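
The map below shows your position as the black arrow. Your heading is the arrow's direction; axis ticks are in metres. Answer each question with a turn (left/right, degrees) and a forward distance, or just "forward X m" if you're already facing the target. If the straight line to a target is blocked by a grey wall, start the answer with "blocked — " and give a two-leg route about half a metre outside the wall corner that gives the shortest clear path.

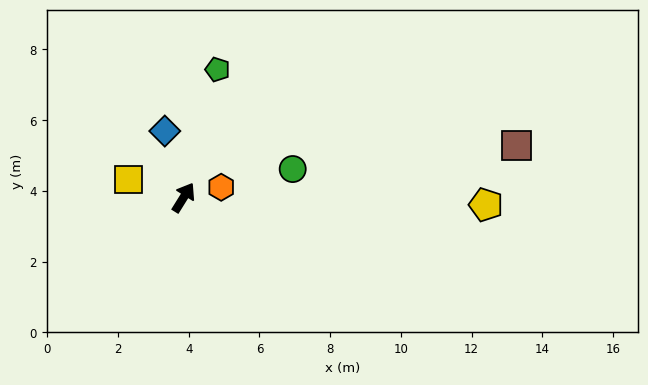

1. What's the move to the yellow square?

turn left 104°, forward 1.6 m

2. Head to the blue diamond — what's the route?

turn left 48°, forward 2.0 m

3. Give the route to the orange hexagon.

turn right 43°, forward 1.1 m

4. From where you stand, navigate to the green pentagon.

turn left 17°, forward 3.7 m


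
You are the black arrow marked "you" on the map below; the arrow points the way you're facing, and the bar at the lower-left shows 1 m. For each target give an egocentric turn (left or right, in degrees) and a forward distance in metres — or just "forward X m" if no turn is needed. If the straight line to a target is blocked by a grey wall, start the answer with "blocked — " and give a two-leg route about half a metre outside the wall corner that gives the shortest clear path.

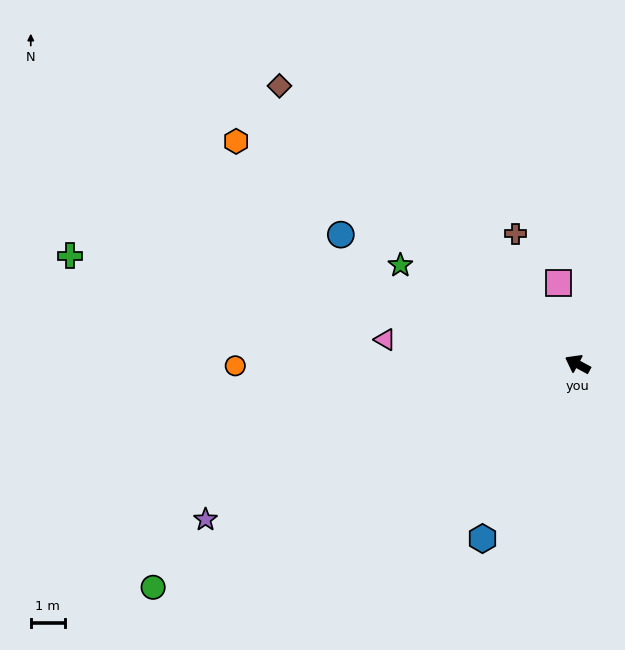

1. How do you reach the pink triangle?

turn left 21°, forward 5.7 m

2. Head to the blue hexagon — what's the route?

turn left 90°, forward 5.8 m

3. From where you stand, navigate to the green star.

forward 6.0 m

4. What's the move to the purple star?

turn left 51°, forward 11.8 m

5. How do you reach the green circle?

turn left 56°, forward 14.1 m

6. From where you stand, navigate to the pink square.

turn right 48°, forward 2.5 m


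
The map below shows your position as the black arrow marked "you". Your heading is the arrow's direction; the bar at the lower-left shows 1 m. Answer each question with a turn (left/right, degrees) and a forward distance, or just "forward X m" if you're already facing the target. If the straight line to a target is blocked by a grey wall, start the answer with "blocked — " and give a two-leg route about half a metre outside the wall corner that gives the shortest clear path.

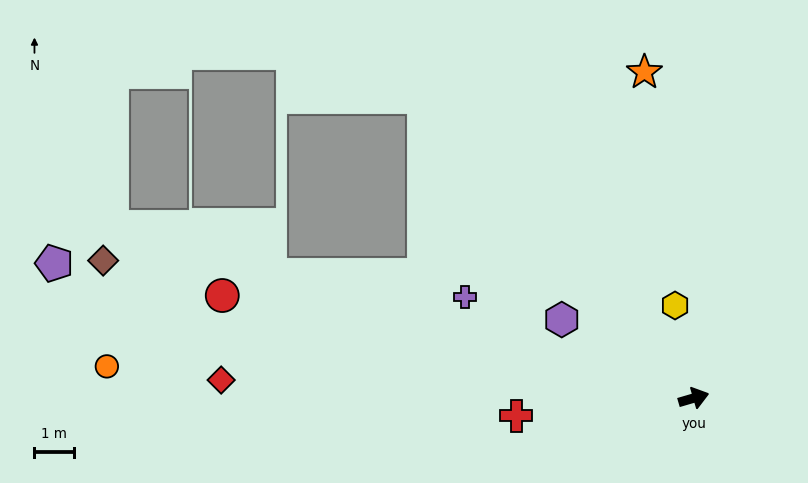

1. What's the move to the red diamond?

turn left 162°, forward 12.0 m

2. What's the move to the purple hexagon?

turn left 133°, forward 3.9 m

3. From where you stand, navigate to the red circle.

turn left 151°, forward 12.2 m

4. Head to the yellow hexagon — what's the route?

turn left 85°, forward 2.4 m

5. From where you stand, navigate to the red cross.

turn left 169°, forward 4.5 m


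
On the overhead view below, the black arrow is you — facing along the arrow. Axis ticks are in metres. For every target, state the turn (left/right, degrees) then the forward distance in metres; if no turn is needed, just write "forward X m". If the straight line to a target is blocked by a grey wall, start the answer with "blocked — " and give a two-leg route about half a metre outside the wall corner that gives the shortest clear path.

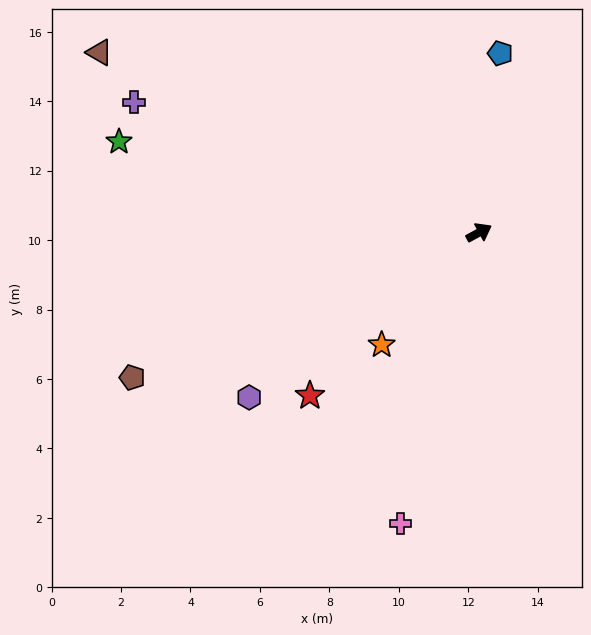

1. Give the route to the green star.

turn left 137°, forward 10.7 m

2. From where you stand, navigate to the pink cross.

turn right 134°, forward 8.7 m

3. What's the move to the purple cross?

turn left 131°, forward 10.6 m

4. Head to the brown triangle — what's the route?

turn left 126°, forward 12.1 m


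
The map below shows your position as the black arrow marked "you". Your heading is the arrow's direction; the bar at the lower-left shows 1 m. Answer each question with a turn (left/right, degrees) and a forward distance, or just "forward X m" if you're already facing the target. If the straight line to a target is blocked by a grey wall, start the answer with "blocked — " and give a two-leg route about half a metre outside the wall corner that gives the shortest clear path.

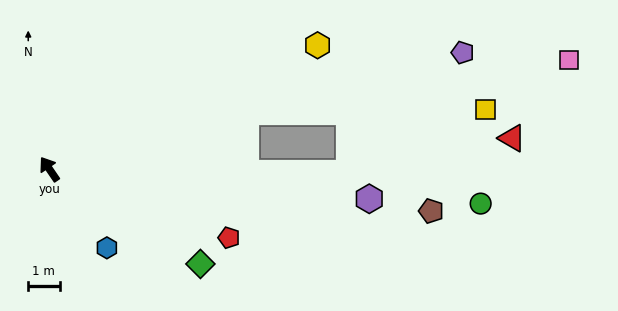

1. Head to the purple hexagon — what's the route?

turn right 130°, forward 10.3 m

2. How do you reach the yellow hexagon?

turn right 100°, forward 9.4 m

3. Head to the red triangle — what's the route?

blocked — turn right 125°, forward 9.6 m, then turn left 13°, forward 5.3 m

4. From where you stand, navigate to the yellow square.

blocked — turn right 108°, forward 6.6 m, then turn right 16°, forward 7.7 m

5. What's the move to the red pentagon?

turn right 145°, forward 6.2 m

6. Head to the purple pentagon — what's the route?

turn right 109°, forward 13.7 m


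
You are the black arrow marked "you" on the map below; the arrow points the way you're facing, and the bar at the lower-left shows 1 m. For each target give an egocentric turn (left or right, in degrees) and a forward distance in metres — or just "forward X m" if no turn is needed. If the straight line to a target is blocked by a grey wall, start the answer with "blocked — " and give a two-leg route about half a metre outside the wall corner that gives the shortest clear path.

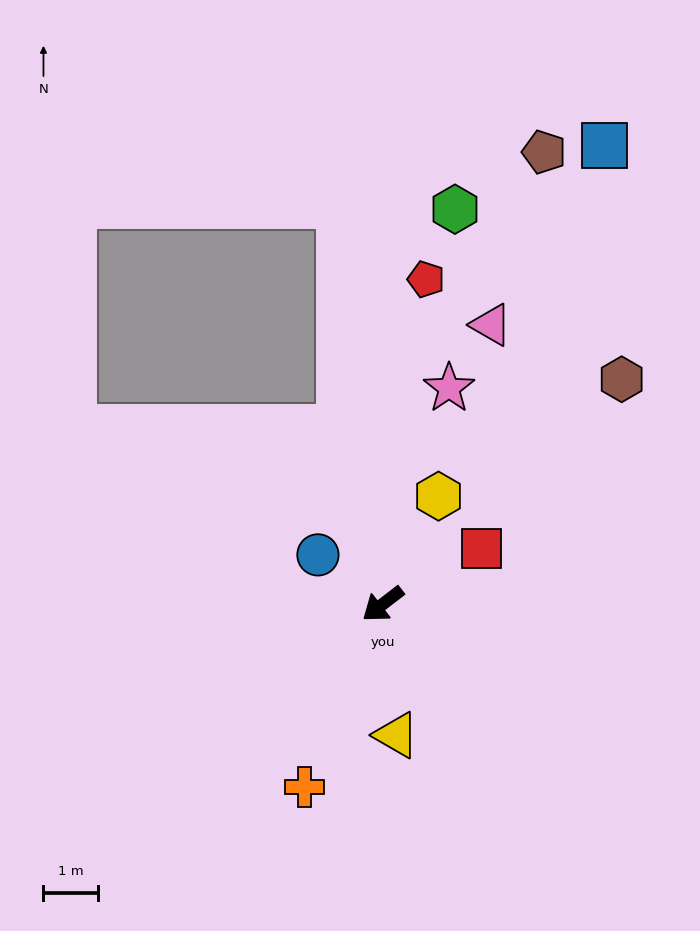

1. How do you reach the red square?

turn left 172°, forward 2.1 m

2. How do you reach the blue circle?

turn right 75°, forward 1.5 m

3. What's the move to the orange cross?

turn left 29°, forward 3.6 m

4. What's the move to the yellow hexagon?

turn right 155°, forward 2.2 m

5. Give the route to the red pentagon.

turn right 135°, forward 6.0 m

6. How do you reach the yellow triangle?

turn left 58°, forward 2.4 m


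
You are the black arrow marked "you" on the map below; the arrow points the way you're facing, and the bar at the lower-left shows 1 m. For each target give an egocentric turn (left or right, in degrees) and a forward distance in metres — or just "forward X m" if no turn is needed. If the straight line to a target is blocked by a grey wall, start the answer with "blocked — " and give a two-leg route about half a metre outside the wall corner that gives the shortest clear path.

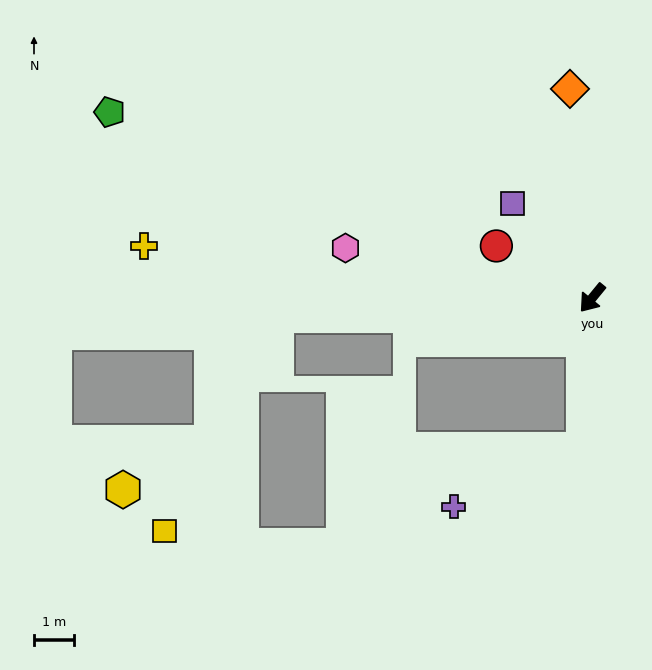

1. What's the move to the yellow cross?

turn right 57°, forward 11.3 m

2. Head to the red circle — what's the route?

turn right 79°, forward 2.7 m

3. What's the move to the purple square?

turn right 100°, forward 3.1 m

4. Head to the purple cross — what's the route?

blocked — turn left 36°, forward 3.8 m, then turn right 62°, forward 3.6 m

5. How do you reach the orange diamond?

turn right 135°, forward 5.3 m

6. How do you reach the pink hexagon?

turn right 62°, forward 6.3 m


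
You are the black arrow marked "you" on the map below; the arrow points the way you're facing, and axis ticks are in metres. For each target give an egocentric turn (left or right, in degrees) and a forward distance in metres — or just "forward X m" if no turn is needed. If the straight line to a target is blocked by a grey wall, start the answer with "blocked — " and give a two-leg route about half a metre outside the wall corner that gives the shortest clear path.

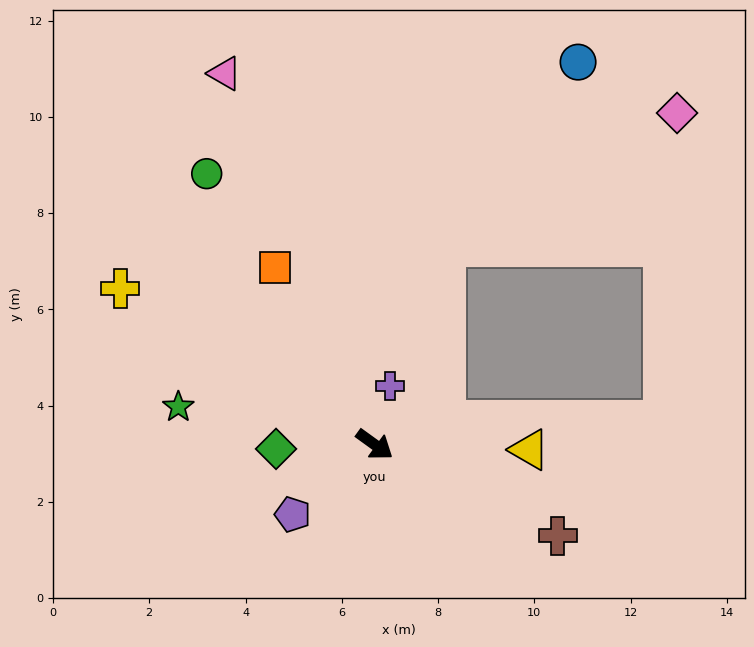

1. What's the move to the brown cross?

turn left 9°, forward 4.3 m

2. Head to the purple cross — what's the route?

turn left 111°, forward 1.3 m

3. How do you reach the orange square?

turn left 155°, forward 4.2 m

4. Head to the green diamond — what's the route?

turn right 142°, forward 2.1 m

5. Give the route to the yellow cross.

turn right 176°, forward 6.2 m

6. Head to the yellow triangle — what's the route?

turn left 34°, forward 3.2 m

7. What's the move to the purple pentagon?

turn right 104°, forward 2.2 m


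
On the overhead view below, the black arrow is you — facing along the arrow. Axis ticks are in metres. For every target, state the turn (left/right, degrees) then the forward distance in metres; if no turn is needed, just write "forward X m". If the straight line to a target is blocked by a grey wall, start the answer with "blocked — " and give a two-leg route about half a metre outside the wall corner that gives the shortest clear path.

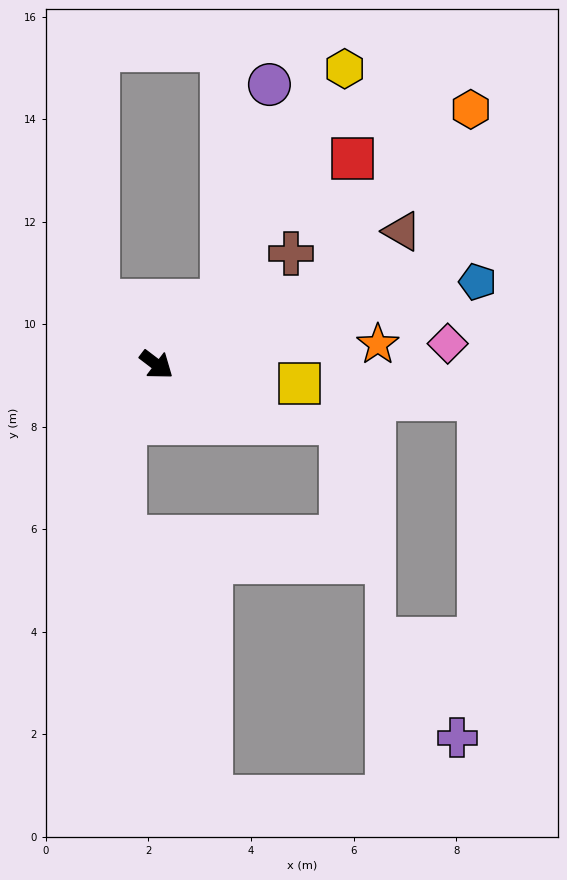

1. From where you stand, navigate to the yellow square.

turn left 30°, forward 2.8 m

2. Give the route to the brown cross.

turn left 77°, forward 3.4 m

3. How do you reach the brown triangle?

turn left 66°, forward 5.4 m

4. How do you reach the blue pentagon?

turn left 52°, forward 6.5 m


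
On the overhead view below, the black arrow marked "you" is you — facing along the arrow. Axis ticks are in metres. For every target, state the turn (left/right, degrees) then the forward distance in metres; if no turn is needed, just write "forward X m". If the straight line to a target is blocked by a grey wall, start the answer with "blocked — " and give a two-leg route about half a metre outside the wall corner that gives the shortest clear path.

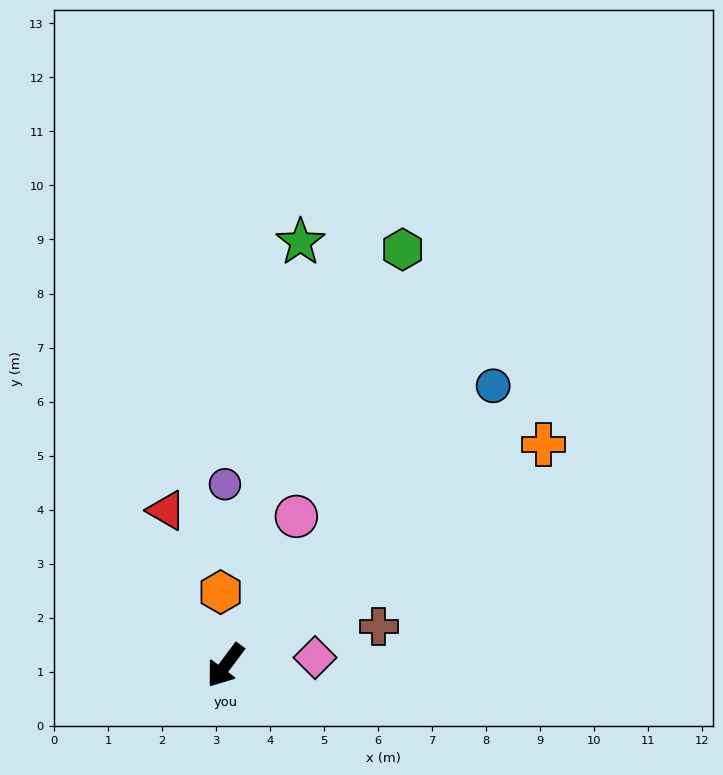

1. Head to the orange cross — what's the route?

turn left 162°, forward 7.2 m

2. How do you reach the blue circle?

turn left 173°, forward 7.2 m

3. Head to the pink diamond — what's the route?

turn left 132°, forward 1.7 m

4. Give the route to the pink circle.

turn right 169°, forward 3.1 m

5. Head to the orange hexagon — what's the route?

turn right 139°, forward 1.4 m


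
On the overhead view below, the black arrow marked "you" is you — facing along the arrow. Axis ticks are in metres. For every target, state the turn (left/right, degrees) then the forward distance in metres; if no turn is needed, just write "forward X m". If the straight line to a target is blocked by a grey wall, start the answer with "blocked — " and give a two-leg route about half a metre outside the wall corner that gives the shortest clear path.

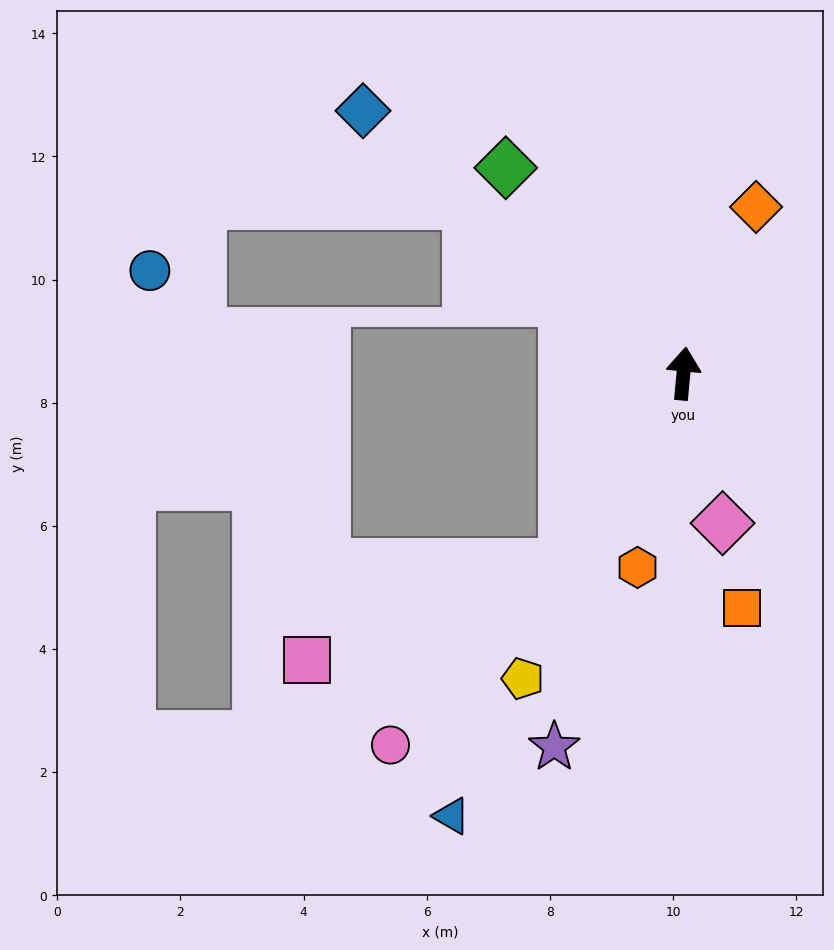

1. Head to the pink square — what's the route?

blocked — turn left 154°, forward 3.7 m, then turn right 38°, forward 4.5 m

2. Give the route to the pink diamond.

turn right 160°, forward 2.5 m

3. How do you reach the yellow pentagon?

turn left 158°, forward 5.6 m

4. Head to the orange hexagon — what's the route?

turn left 172°, forward 3.2 m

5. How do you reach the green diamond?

turn left 46°, forward 4.4 m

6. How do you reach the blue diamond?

turn left 56°, forward 6.7 m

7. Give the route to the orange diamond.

turn right 18°, forward 3.0 m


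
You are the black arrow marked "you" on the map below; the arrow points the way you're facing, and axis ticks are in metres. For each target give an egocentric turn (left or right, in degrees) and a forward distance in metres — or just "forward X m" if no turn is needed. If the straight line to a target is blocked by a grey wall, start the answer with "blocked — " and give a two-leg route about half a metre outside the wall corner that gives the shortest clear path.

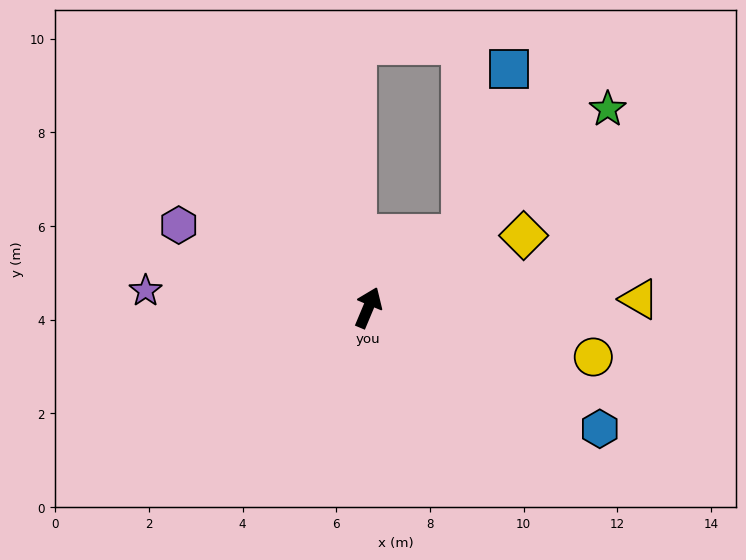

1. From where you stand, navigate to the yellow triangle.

turn right 65°, forward 5.8 m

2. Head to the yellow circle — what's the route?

turn right 80°, forward 4.9 m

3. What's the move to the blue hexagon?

turn right 95°, forward 5.6 m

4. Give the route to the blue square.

blocked — turn right 29°, forward 2.5 m, then turn left 36°, forward 3.7 m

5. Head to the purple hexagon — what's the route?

turn left 89°, forward 4.4 m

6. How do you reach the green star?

turn right 28°, forward 6.6 m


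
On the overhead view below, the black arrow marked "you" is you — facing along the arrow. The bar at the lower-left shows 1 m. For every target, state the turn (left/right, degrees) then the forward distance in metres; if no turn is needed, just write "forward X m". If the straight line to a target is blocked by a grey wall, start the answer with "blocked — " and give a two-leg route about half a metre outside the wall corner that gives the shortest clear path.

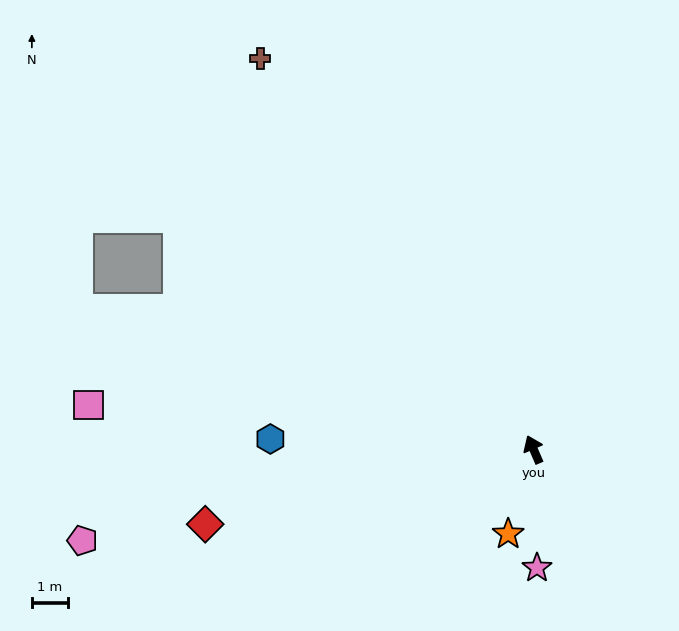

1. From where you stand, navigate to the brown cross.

turn left 11°, forward 13.3 m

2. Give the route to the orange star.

turn left 140°, forward 2.5 m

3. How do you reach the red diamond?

turn left 79°, forward 9.4 m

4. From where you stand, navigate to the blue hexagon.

turn left 64°, forward 7.4 m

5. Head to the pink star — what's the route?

turn left 158°, forward 3.3 m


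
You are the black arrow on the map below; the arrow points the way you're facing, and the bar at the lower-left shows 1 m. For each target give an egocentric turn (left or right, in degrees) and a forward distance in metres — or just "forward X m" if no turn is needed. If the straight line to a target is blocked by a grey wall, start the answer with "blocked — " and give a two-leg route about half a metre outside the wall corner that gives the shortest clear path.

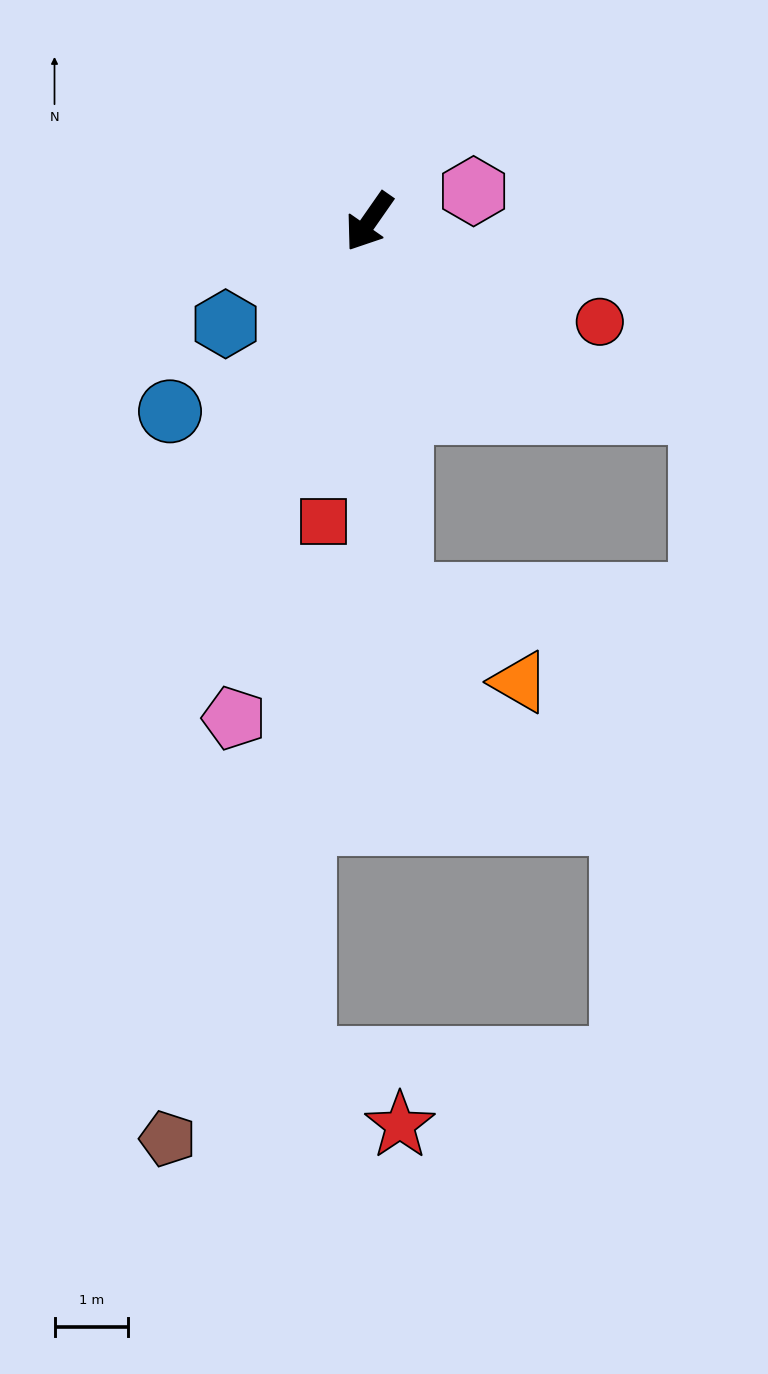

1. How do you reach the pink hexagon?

turn left 141°, forward 1.5 m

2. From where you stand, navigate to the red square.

turn left 26°, forward 4.1 m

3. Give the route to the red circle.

turn left 101°, forward 3.4 m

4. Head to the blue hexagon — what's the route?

turn right 20°, forward 2.4 m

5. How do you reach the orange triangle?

blocked — turn left 40°, forward 5.1 m, then turn left 48°, forward 2.0 m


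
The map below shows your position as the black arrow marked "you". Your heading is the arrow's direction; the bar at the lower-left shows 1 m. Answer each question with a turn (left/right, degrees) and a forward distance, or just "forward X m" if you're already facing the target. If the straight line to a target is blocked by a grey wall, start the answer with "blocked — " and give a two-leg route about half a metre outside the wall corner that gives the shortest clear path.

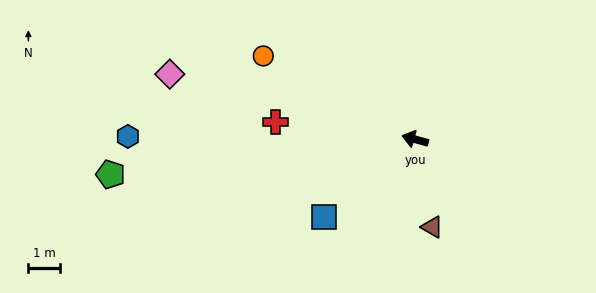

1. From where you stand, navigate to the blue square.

turn left 56°, forward 3.8 m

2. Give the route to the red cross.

turn left 8°, forward 4.4 m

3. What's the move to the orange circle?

turn right 13°, forward 5.5 m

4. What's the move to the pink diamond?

forward 8.0 m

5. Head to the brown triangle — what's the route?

turn left 116°, forward 2.8 m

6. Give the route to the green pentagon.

turn left 22°, forward 9.7 m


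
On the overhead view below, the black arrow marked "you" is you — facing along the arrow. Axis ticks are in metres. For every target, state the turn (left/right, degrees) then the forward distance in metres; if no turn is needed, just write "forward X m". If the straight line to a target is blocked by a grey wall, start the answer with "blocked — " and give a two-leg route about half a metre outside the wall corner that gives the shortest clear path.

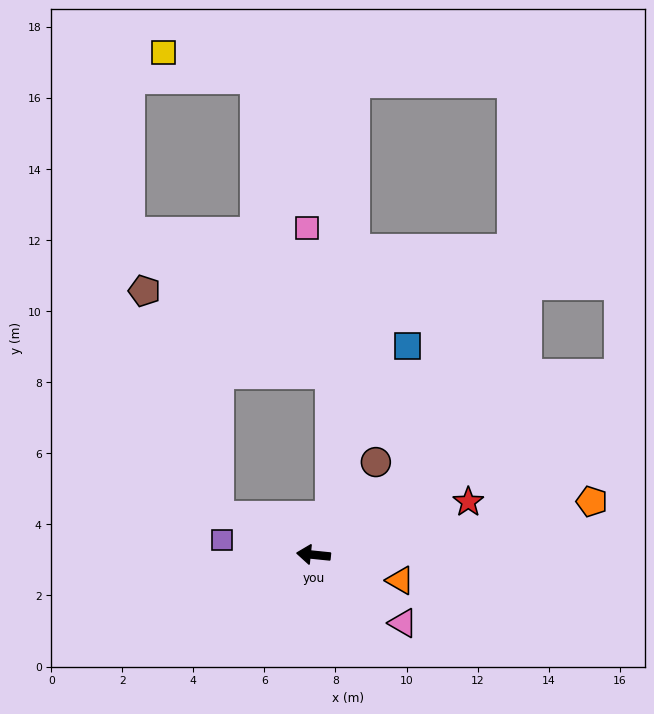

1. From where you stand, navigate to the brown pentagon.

blocked — turn right 17°, forward 2.9 m, then turn right 49°, forward 6.7 m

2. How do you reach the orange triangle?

turn left 169°, forward 2.5 m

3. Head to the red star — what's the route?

turn right 155°, forward 4.6 m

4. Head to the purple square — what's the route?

turn right 3°, forward 2.6 m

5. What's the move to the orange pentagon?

turn right 163°, forward 8.0 m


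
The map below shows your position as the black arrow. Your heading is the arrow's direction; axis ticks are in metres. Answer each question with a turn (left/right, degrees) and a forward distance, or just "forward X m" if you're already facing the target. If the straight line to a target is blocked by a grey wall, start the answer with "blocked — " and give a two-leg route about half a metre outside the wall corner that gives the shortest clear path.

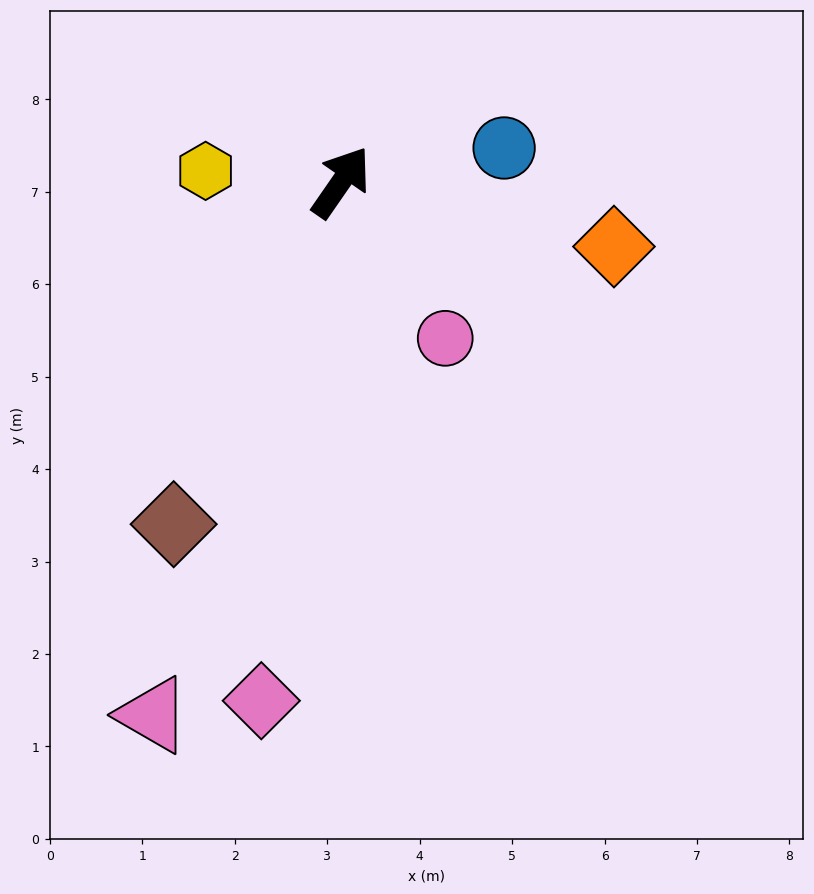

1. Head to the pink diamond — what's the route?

turn right 154°, forward 5.7 m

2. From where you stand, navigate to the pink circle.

turn right 112°, forward 2.0 m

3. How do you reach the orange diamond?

turn right 69°, forward 3.0 m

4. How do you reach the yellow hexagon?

turn left 120°, forward 1.5 m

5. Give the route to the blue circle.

turn right 44°, forward 1.8 m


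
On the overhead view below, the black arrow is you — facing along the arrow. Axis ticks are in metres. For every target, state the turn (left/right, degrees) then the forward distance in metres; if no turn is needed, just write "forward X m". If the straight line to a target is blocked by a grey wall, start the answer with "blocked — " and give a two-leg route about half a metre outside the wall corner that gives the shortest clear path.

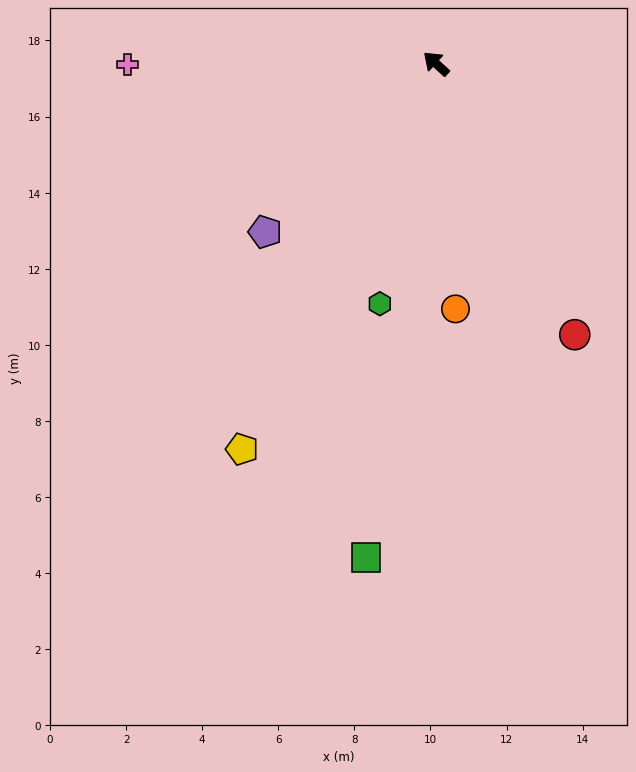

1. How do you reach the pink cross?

turn left 42°, forward 8.1 m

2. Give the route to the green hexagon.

turn left 119°, forward 6.5 m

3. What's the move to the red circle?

turn left 159°, forward 8.0 m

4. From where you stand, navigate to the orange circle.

turn left 137°, forward 6.5 m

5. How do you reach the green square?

turn left 124°, forward 13.1 m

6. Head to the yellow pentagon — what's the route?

turn left 106°, forward 11.3 m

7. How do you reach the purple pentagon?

turn left 87°, forward 6.3 m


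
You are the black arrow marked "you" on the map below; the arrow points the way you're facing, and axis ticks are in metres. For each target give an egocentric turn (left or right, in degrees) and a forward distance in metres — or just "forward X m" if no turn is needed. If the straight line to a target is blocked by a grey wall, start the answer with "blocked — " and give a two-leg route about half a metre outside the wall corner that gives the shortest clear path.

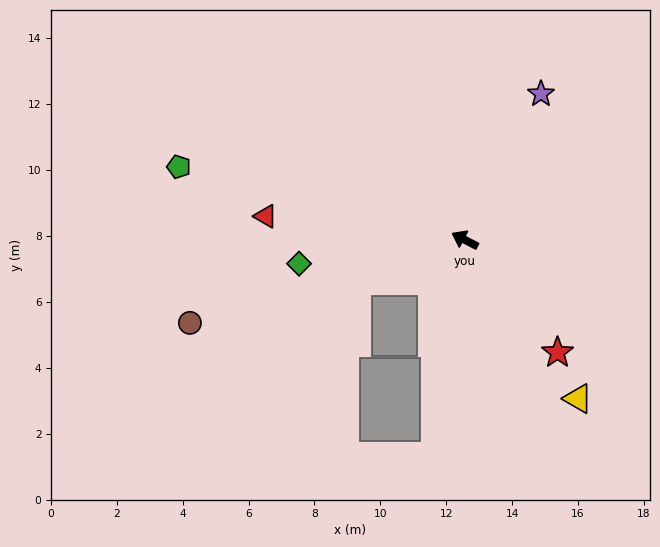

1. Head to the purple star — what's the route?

turn right 90°, forward 5.0 m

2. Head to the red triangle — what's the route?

turn left 21°, forward 6.1 m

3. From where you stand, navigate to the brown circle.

turn left 44°, forward 8.7 m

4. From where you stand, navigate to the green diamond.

turn left 36°, forward 5.1 m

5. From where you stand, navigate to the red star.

turn left 157°, forward 4.4 m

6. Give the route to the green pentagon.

turn left 13°, forward 9.0 m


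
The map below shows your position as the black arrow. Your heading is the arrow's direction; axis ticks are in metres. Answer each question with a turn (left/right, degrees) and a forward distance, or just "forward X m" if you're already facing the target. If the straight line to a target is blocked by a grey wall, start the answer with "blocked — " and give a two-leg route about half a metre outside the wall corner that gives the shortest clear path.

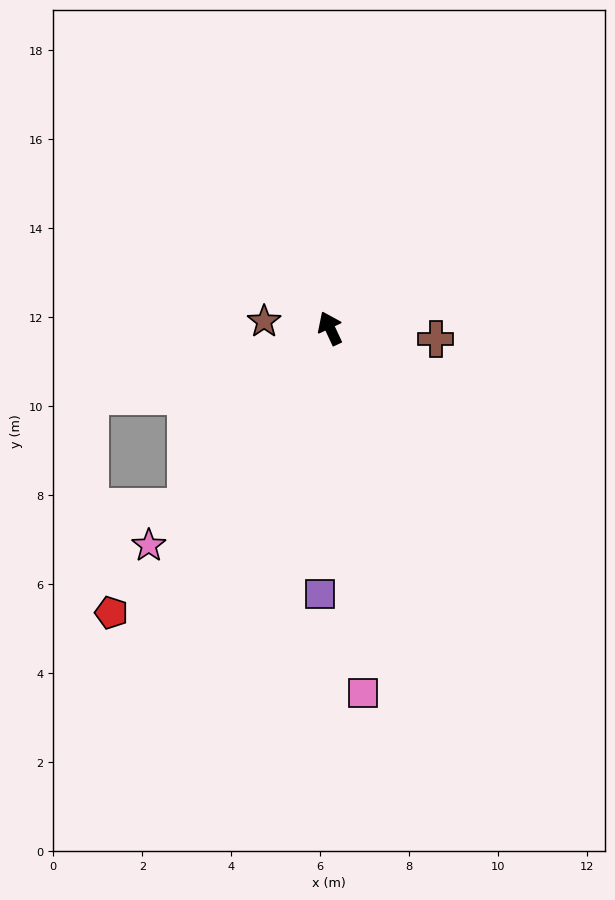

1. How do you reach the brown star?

turn left 59°, forward 1.5 m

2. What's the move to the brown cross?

turn right 121°, forward 2.4 m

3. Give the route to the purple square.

turn left 153°, forward 6.0 m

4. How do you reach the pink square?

turn left 160°, forward 8.2 m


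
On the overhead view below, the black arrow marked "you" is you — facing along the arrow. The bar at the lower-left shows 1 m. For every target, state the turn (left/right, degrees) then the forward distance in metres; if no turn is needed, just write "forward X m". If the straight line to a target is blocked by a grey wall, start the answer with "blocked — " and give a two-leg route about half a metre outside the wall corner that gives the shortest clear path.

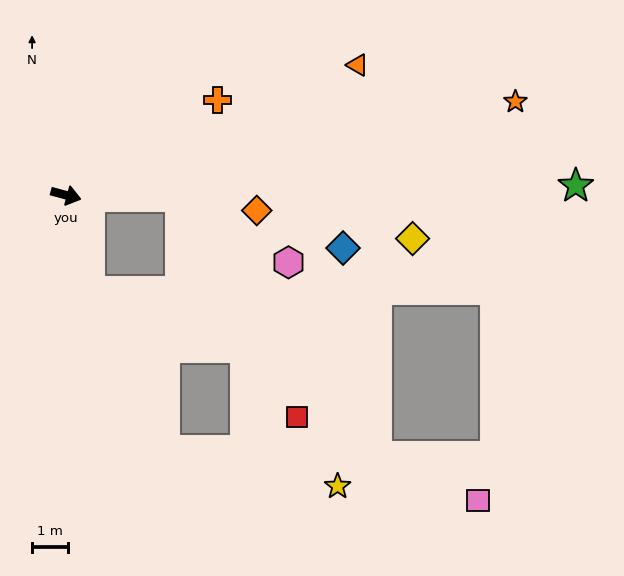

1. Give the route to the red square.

blocked — turn left 14°, forward 3.2 m, then turn right 61°, forward 7.0 m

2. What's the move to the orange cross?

turn left 47°, forward 5.0 m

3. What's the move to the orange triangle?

turn left 39°, forward 9.0 m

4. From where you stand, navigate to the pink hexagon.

blocked — turn left 14°, forward 3.2 m, then turn right 30°, forward 3.5 m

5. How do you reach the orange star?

turn left 27°, forward 12.9 m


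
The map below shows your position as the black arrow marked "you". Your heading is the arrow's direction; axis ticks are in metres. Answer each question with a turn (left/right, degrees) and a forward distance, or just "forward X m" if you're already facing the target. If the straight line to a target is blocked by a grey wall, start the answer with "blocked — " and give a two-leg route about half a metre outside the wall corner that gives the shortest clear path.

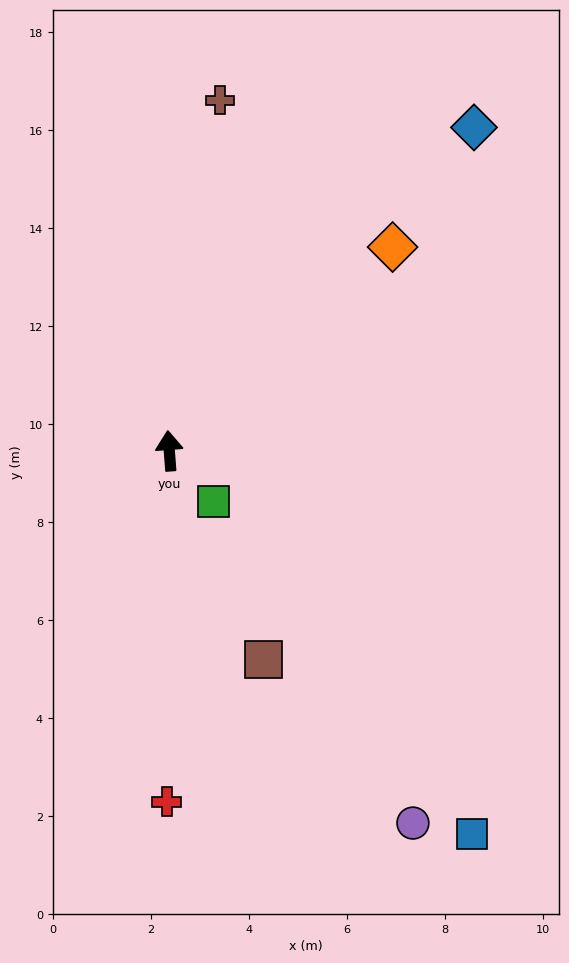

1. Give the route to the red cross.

turn left 175°, forward 7.2 m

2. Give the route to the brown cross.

turn right 13°, forward 7.2 m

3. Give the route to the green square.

turn right 144°, forward 1.4 m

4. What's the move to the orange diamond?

turn right 52°, forward 6.2 m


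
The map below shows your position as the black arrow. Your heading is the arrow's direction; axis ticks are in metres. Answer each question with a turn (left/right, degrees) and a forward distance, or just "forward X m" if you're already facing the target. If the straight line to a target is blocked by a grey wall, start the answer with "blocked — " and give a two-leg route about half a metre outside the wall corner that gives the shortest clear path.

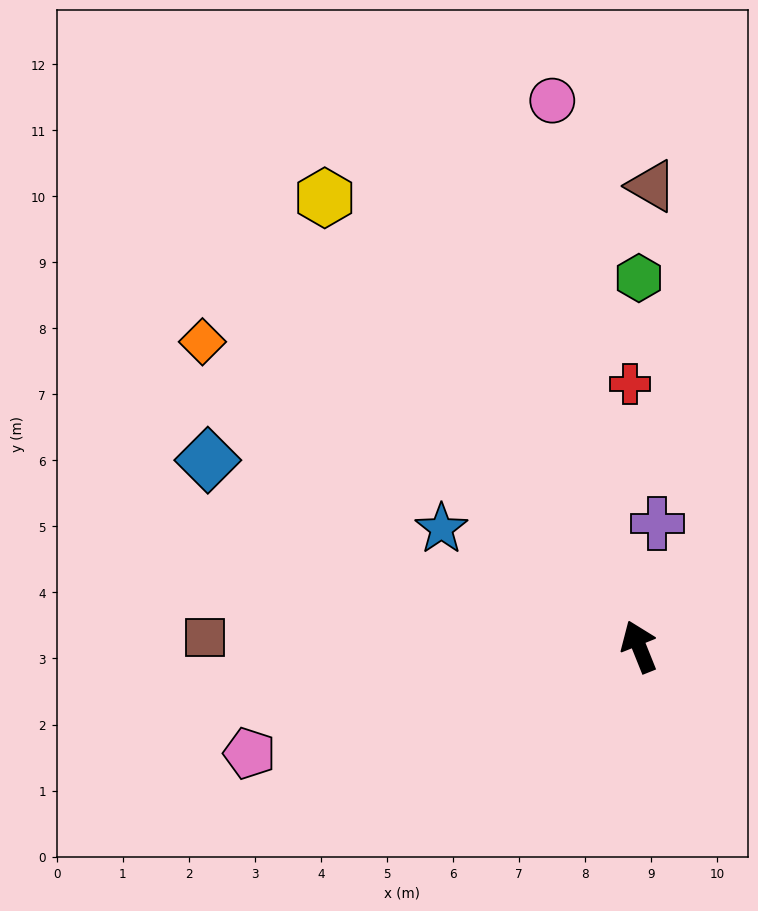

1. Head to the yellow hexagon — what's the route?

turn left 13°, forward 8.3 m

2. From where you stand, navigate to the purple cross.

turn right 30°, forward 1.9 m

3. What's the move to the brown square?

turn left 67°, forward 6.6 m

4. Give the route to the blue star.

turn left 37°, forward 3.5 m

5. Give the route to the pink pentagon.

turn left 83°, forward 6.1 m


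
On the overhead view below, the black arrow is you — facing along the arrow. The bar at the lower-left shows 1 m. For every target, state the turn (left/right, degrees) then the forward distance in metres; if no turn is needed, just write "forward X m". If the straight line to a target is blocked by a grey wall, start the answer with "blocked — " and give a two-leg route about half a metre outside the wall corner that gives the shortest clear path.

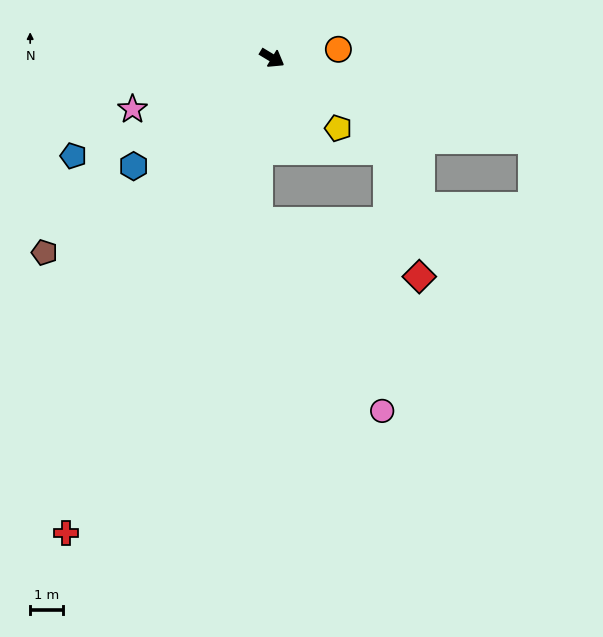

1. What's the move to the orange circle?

turn left 39°, forward 2.0 m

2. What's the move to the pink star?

turn right 129°, forward 4.5 m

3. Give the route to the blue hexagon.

turn right 111°, forward 5.3 m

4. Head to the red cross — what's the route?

turn right 82°, forward 15.7 m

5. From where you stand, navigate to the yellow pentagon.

turn right 16°, forward 2.9 m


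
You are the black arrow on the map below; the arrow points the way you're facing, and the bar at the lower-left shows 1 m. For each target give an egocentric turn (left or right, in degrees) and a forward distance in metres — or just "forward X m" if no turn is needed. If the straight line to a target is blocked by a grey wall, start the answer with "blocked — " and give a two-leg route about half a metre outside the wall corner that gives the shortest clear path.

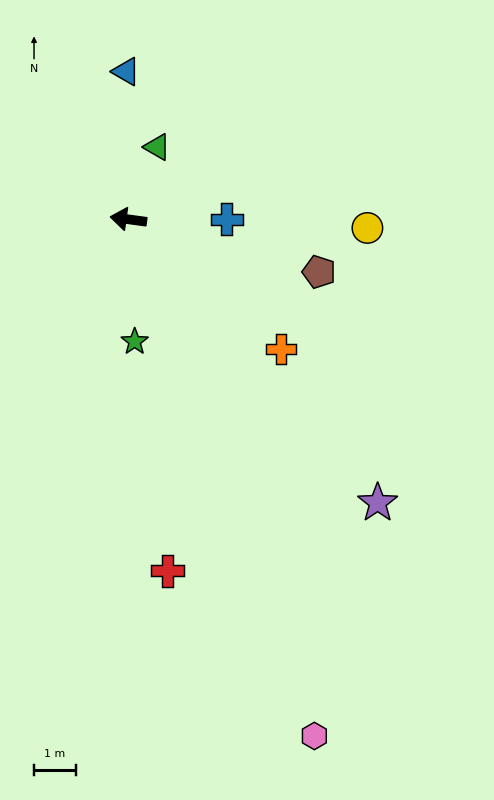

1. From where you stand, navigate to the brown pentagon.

turn left 172°, forward 4.7 m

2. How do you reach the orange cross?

turn left 147°, forward 4.8 m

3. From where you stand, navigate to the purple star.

turn left 139°, forward 9.0 m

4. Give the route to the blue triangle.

turn right 81°, forward 3.5 m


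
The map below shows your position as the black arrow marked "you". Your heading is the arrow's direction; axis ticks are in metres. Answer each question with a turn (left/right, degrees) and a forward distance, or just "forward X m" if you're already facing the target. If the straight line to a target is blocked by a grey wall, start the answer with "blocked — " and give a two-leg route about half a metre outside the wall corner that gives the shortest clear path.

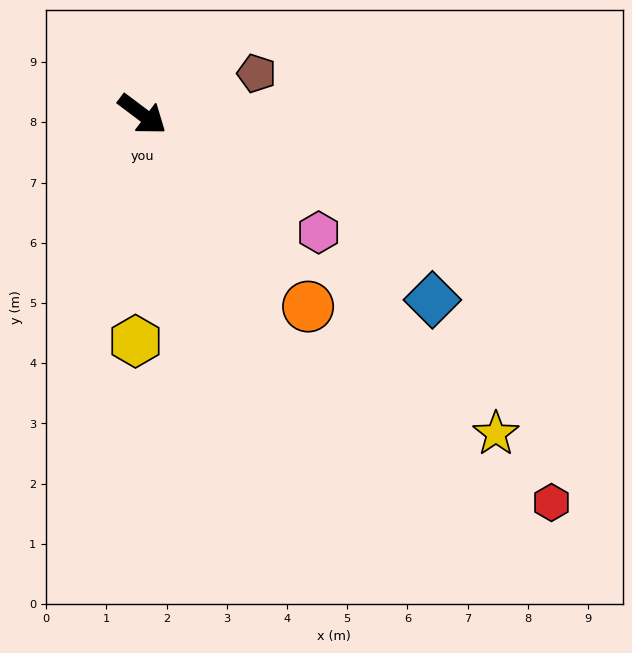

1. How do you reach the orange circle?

turn right 12°, forward 4.2 m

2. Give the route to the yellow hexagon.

turn right 55°, forward 3.8 m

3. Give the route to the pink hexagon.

turn left 3°, forward 3.5 m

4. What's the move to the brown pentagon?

turn left 57°, forward 2.0 m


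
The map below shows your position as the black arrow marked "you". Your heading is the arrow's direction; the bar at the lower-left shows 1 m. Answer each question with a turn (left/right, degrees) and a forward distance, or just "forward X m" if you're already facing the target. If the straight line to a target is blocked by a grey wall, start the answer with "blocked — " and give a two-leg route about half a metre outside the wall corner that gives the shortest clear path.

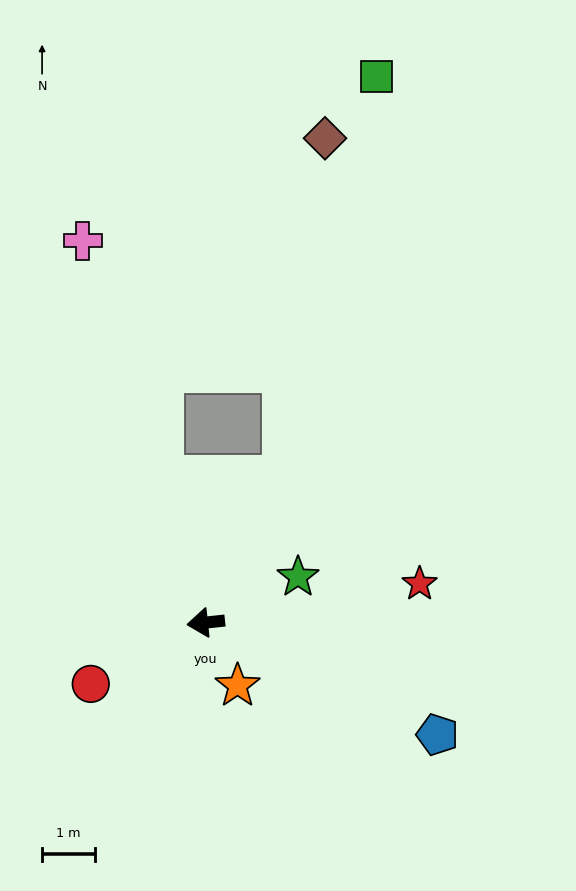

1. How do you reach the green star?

turn right 160°, forward 1.9 m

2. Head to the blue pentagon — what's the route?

turn left 148°, forward 4.8 m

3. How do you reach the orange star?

turn left 111°, forward 1.3 m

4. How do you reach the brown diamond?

blocked — turn right 125°, forward 3.1 m, then turn left 22°, forward 6.4 m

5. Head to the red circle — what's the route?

turn left 22°, forward 2.5 m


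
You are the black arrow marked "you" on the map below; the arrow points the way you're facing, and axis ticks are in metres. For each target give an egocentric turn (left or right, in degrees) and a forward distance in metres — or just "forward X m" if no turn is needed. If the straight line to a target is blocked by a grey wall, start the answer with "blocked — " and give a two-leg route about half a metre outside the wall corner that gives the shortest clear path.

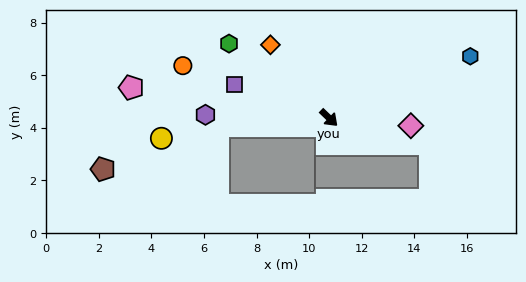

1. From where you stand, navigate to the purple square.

turn right 156°, forward 3.8 m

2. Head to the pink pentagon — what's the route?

turn right 145°, forward 7.6 m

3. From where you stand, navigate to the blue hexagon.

turn left 67°, forward 5.9 m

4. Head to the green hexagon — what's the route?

turn right 173°, forward 4.7 m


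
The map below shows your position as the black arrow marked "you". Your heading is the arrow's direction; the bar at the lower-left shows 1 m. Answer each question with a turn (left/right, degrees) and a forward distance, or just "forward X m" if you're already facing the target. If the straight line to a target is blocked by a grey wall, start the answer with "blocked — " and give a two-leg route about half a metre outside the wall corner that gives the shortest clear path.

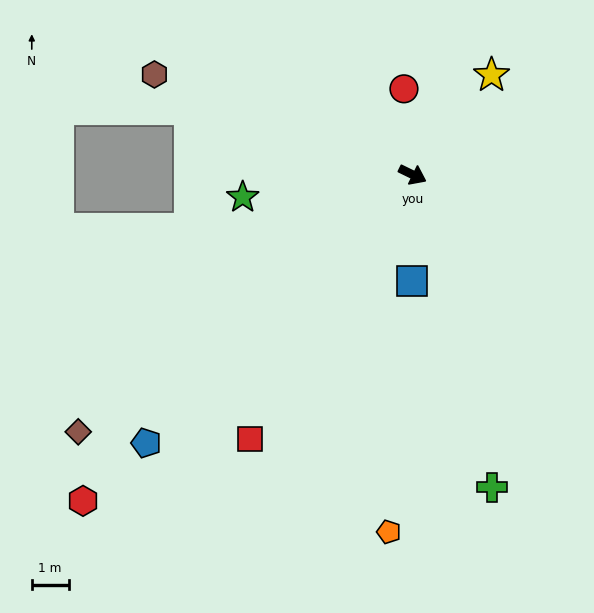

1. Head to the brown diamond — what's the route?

turn right 116°, forward 11.5 m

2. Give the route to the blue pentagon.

turn right 109°, forward 10.3 m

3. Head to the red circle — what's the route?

turn left 122°, forward 2.3 m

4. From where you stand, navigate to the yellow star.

turn left 78°, forward 3.5 m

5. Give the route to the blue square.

turn right 64°, forward 2.9 m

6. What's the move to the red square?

turn right 96°, forward 8.5 m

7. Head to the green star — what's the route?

turn right 146°, forward 4.7 m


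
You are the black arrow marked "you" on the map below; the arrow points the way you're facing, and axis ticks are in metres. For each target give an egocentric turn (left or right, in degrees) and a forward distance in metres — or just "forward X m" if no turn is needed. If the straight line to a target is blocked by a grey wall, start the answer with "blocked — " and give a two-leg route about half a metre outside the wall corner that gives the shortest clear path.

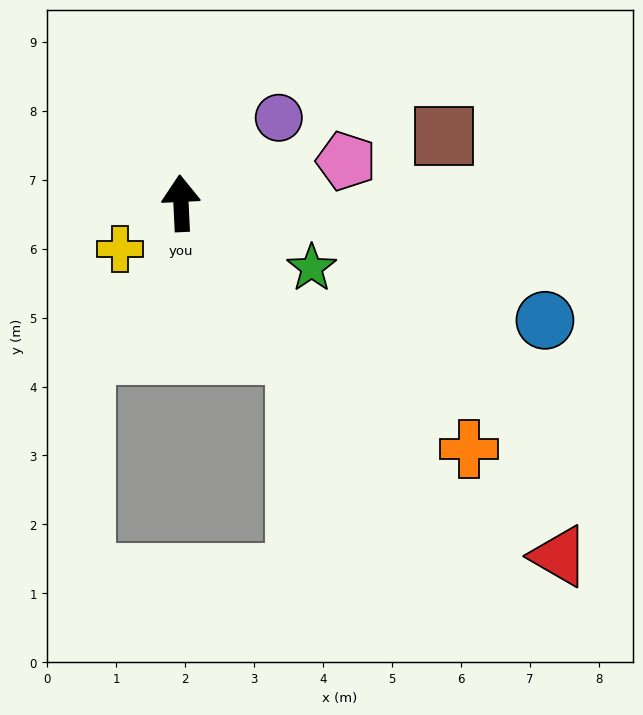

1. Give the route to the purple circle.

turn right 52°, forward 1.9 m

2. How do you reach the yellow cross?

turn left 124°, forward 1.1 m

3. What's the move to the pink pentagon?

turn right 78°, forward 2.5 m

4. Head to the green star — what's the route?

turn right 119°, forward 2.1 m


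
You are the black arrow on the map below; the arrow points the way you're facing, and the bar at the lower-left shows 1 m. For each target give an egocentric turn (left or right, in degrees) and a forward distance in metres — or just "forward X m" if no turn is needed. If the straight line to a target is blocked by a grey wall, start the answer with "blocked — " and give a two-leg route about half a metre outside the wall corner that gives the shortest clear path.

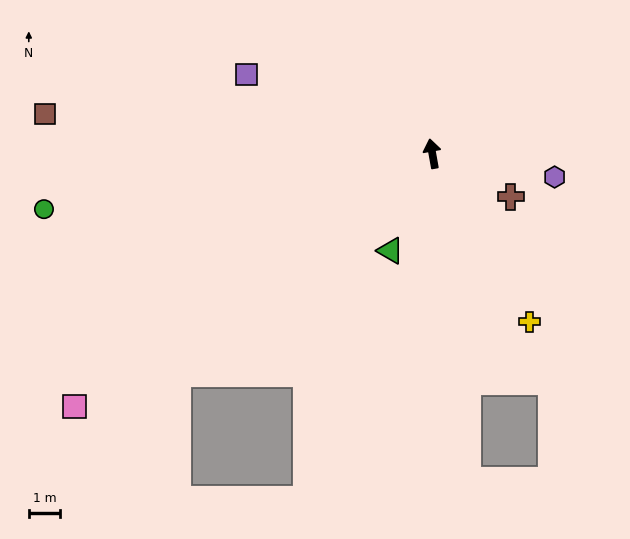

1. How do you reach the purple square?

turn left 57°, forward 6.4 m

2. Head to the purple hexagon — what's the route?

turn right 111°, forward 3.9 m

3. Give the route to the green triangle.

turn left 147°, forward 3.3 m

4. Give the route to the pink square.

turn left 115°, forward 13.9 m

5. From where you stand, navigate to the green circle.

turn left 88°, forward 12.4 m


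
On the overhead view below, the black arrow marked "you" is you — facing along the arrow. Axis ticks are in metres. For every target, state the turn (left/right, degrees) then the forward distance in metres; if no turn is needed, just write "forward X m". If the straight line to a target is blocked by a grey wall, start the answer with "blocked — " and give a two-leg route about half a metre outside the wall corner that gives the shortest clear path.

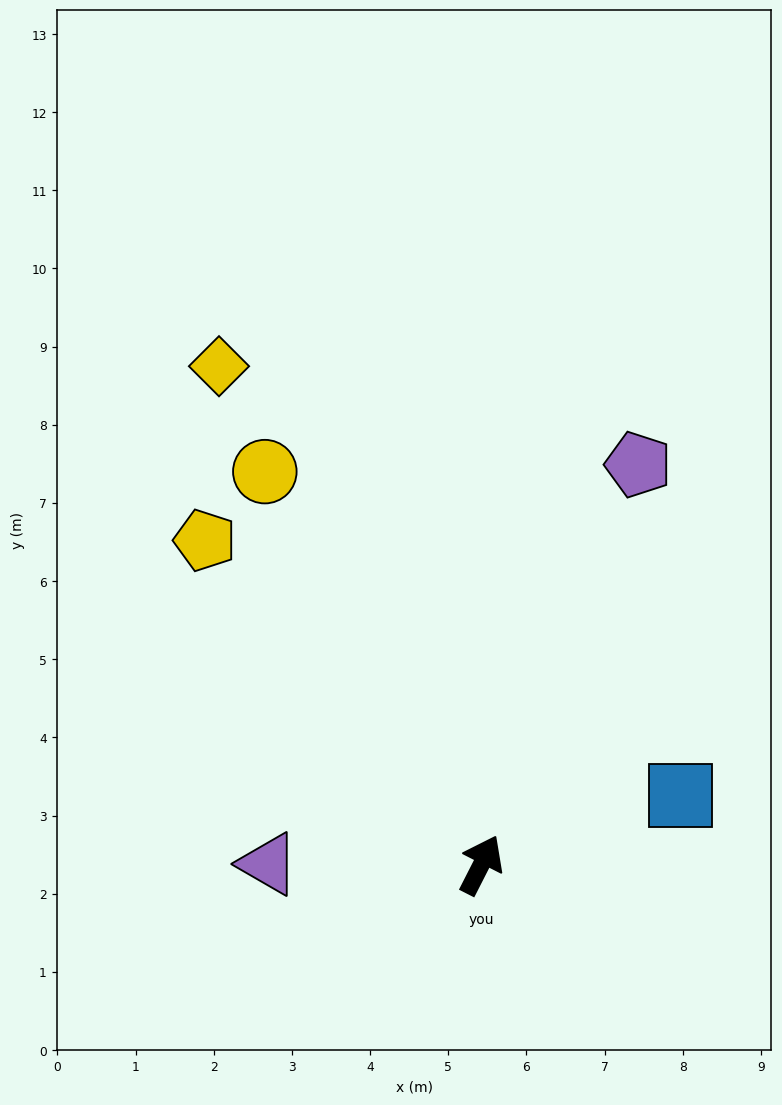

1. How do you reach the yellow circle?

turn left 56°, forward 5.7 m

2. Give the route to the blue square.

turn right 44°, forward 2.7 m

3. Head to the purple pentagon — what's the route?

turn left 6°, forward 5.5 m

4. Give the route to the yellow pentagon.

turn left 67°, forward 5.5 m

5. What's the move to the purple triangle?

turn left 117°, forward 2.7 m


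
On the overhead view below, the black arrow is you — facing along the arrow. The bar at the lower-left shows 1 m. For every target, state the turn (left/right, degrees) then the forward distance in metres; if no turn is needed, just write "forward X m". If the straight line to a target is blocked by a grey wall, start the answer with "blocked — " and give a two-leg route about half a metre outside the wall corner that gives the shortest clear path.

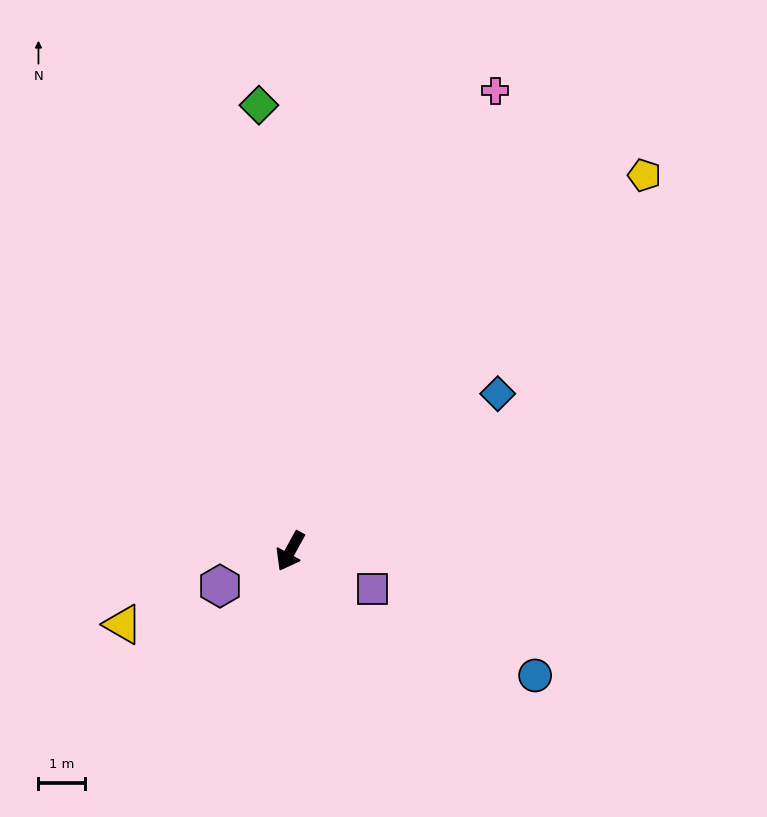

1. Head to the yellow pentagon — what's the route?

turn left 165°, forward 11.1 m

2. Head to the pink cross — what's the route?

turn right 175°, forward 10.8 m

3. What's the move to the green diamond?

turn right 147°, forward 9.6 m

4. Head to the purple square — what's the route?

turn left 94°, forward 1.9 m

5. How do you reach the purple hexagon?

turn right 35°, forward 1.7 m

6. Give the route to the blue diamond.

turn left 156°, forward 5.6 m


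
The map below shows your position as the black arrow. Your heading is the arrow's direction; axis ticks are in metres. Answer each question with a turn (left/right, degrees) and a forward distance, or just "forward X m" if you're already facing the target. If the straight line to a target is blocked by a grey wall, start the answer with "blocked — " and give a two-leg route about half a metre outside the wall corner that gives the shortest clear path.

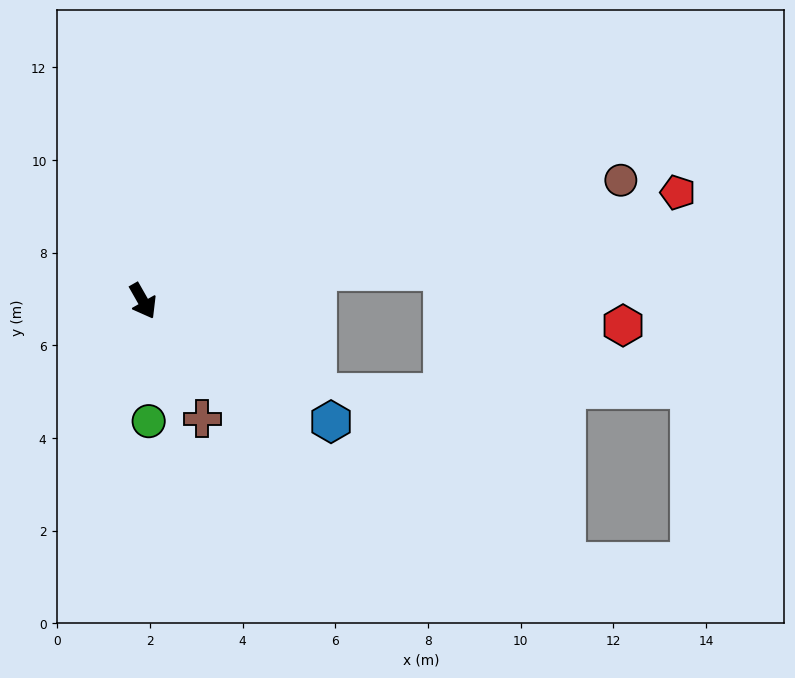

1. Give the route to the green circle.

turn right 27°, forward 2.6 m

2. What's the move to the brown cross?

turn right 3°, forward 2.8 m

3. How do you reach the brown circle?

turn left 75°, forward 10.6 m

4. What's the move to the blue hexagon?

turn left 28°, forward 4.8 m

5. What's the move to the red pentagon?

turn left 72°, forward 11.8 m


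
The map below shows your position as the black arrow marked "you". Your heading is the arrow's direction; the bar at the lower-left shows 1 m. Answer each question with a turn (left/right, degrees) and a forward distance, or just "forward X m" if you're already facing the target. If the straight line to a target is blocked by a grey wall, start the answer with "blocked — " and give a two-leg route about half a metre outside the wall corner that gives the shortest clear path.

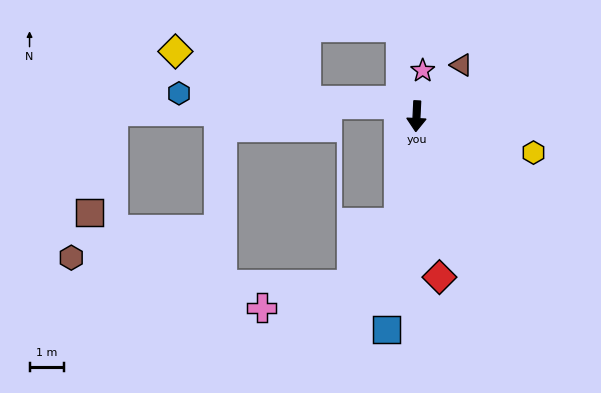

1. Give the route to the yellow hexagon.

turn left 75°, forward 3.6 m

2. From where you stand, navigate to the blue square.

turn right 5°, forward 6.3 m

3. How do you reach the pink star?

turn left 175°, forward 1.3 m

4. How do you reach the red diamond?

turn left 11°, forward 4.7 m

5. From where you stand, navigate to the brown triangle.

turn left 142°, forward 2.0 m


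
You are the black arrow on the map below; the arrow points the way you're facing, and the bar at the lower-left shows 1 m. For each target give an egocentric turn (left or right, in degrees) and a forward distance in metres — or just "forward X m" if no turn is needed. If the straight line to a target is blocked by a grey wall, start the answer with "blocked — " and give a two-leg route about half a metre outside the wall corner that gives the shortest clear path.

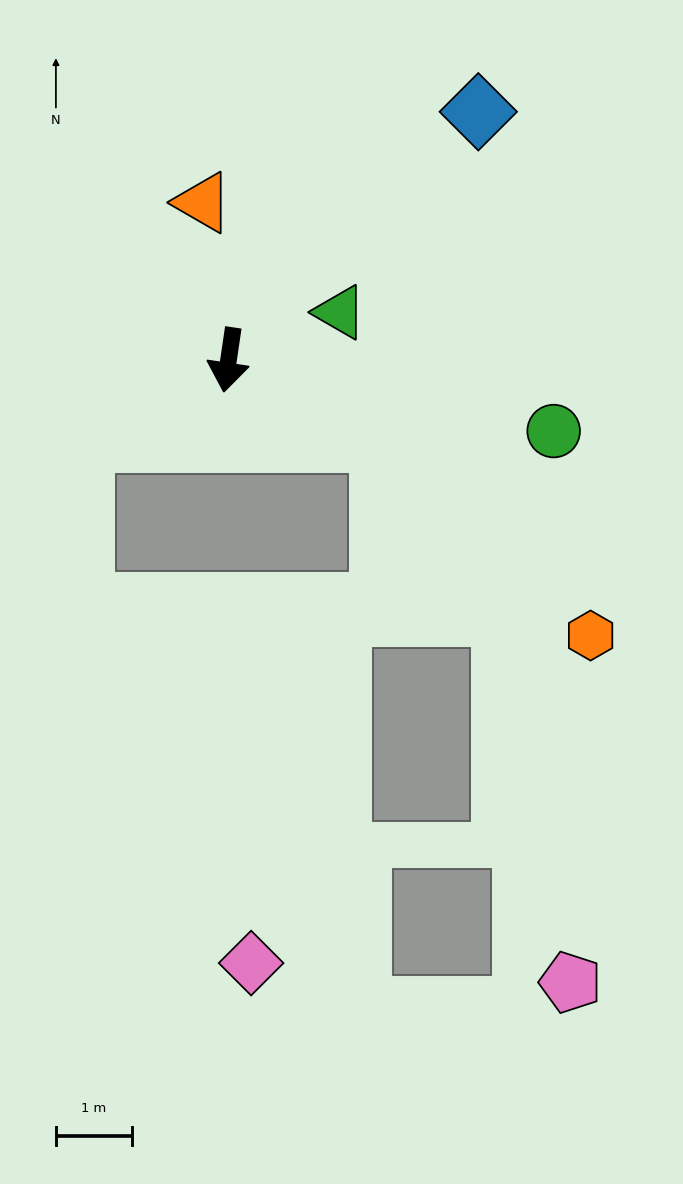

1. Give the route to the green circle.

turn left 86°, forward 4.4 m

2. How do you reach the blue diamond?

turn left 143°, forward 4.6 m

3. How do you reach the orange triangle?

turn right 162°, forward 2.1 m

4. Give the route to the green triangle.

turn left 122°, forward 1.6 m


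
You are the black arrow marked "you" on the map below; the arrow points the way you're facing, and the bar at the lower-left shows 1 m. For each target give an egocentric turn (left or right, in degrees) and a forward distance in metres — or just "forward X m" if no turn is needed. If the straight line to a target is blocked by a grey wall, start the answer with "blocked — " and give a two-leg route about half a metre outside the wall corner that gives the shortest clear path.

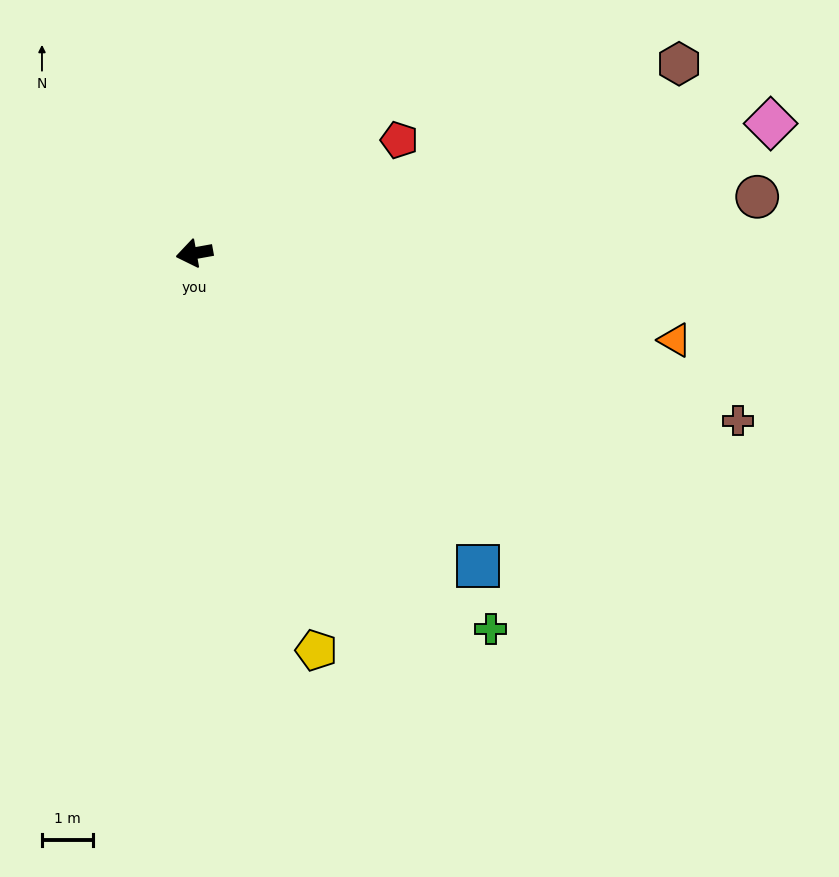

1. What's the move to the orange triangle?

turn left 160°, forward 9.5 m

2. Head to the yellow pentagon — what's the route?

turn left 97°, forward 8.1 m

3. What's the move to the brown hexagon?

turn right 169°, forward 10.1 m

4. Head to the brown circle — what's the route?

turn left 176°, forward 11.0 m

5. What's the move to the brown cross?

turn left 153°, forward 11.1 m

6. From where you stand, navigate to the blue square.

turn left 122°, forward 8.2 m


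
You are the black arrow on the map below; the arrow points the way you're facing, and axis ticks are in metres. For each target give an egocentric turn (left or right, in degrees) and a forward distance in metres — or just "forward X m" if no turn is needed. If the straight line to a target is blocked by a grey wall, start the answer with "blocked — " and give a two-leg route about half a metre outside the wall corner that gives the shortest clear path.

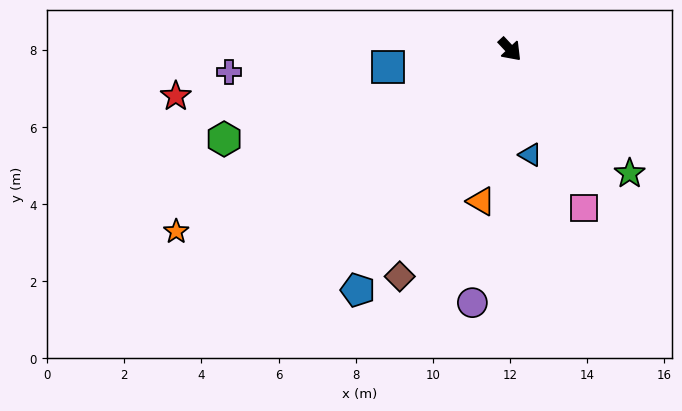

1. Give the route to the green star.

forward 4.5 m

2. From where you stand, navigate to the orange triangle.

turn right 54°, forward 4.0 m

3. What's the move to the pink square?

turn right 18°, forward 4.5 m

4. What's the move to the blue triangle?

turn right 32°, forward 2.8 m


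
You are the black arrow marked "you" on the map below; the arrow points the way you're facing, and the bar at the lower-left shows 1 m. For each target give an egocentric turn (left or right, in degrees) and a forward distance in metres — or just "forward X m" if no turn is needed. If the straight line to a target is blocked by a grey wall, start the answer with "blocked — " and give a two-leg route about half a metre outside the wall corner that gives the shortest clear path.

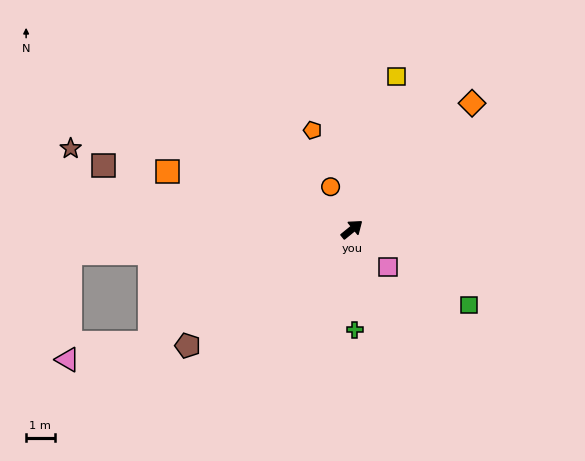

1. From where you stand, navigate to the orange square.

turn left 124°, forward 6.8 m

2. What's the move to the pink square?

turn right 85°, forward 1.8 m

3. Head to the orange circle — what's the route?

turn left 78°, forward 1.7 m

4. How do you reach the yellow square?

turn left 35°, forward 5.6 m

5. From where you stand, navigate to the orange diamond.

turn left 7°, forward 6.1 m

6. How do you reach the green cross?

turn right 127°, forward 3.5 m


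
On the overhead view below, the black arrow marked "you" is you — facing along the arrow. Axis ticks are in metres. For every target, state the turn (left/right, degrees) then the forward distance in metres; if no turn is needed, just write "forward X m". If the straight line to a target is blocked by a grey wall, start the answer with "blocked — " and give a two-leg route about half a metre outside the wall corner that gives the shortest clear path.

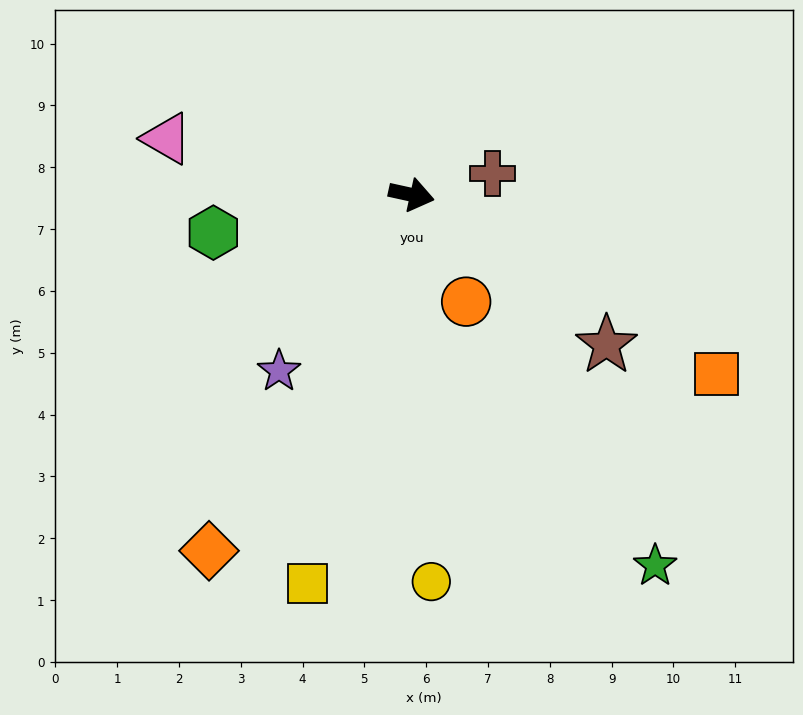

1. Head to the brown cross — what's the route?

turn left 27°, forward 1.4 m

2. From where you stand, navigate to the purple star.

turn right 115°, forward 3.6 m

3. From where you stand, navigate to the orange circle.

turn right 50°, forward 1.9 m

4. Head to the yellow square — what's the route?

turn right 93°, forward 6.5 m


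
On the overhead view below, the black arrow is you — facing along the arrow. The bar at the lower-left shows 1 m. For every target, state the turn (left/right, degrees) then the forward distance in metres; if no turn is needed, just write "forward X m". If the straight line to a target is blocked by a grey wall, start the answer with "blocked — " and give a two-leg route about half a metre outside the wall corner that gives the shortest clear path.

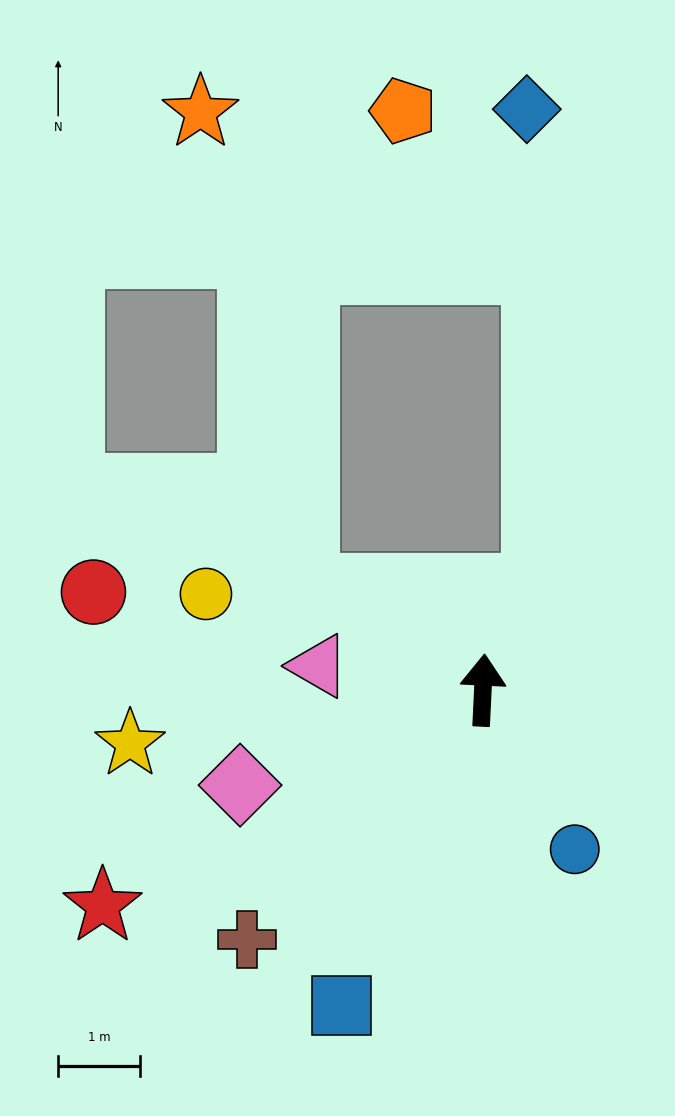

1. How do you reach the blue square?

turn left 159°, forward 4.2 m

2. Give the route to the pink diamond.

turn left 114°, forward 3.2 m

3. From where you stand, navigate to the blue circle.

turn right 147°, forward 2.3 m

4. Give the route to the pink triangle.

turn left 84°, forward 2.0 m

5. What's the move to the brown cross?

turn left 139°, forward 4.2 m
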